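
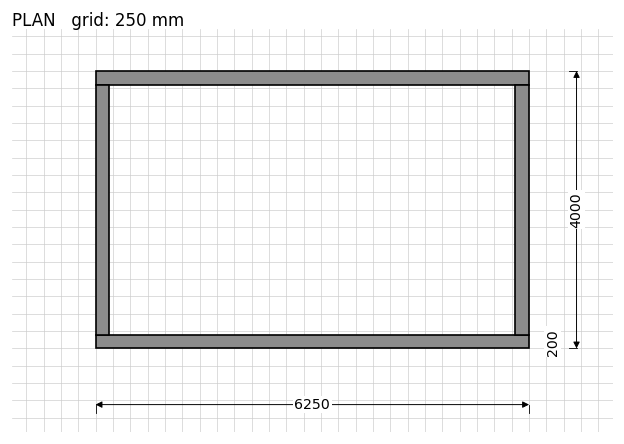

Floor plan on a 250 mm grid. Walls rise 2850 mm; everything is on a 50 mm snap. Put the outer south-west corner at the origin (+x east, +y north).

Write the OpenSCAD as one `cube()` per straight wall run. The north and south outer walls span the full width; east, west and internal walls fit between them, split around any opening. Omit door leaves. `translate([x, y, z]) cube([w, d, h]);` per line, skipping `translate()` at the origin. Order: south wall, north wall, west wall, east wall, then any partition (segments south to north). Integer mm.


cube([6250, 200, 2850]);
translate([0, 3800, 0]) cube([6250, 200, 2850]);
translate([0, 200, 0]) cube([200, 3600, 2850]);
translate([6050, 200, 0]) cube([200, 3600, 2850]);


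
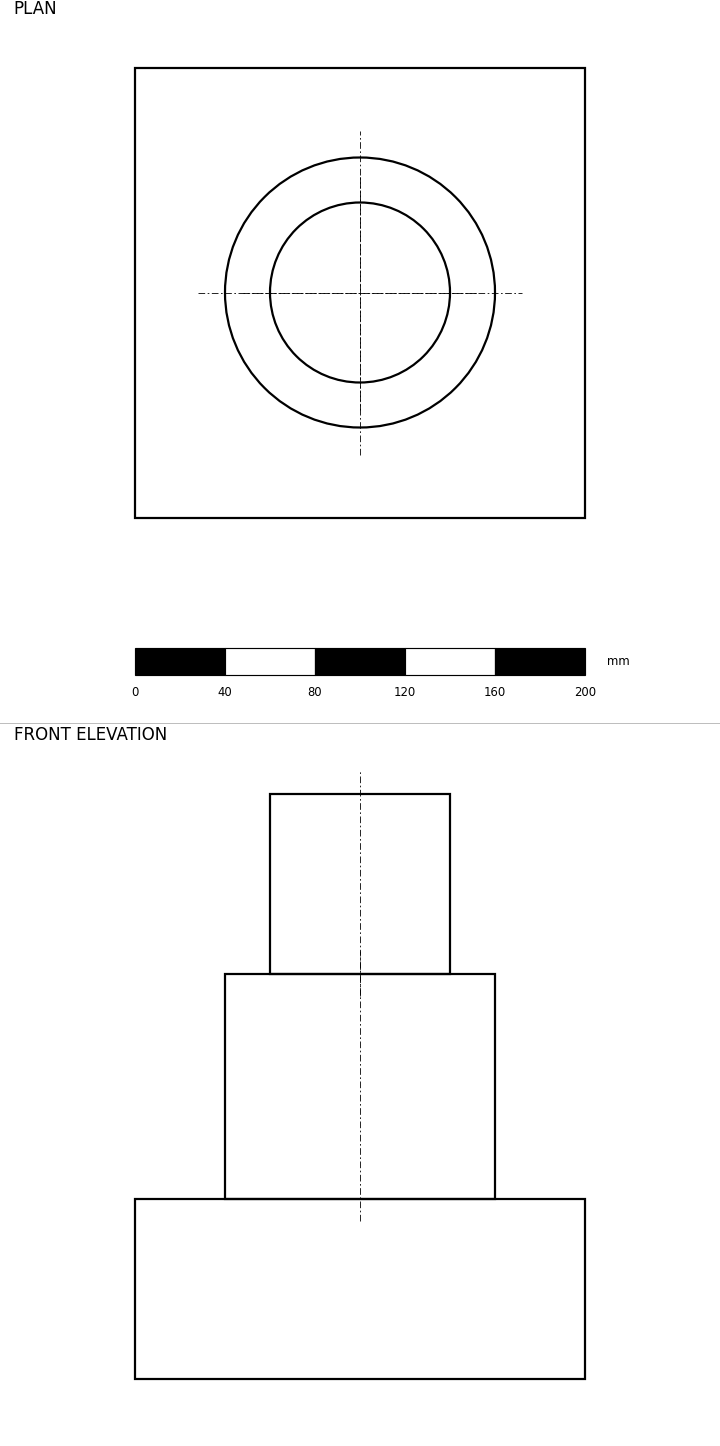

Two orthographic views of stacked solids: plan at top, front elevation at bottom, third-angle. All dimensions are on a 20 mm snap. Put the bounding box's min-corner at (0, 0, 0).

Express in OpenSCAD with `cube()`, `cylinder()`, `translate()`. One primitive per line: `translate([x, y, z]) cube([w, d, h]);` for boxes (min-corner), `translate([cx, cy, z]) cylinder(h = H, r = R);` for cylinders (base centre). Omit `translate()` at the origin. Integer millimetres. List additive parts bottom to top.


cube([200, 200, 80]);
translate([100, 100, 80]) cylinder(h = 100, r = 60);
translate([100, 100, 180]) cylinder(h = 80, r = 40);


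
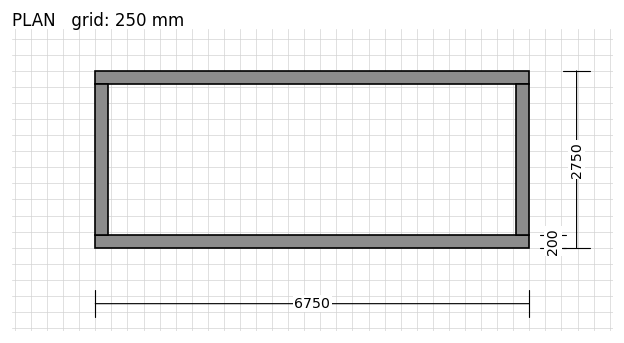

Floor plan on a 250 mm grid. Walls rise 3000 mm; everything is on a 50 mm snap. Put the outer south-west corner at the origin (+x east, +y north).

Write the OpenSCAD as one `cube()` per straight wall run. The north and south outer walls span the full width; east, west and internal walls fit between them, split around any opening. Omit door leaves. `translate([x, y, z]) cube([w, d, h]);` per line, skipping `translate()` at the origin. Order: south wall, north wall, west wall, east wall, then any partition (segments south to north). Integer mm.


cube([6750, 200, 3000]);
translate([0, 2550, 0]) cube([6750, 200, 3000]);
translate([0, 200, 0]) cube([200, 2350, 3000]);
translate([6550, 200, 0]) cube([200, 2350, 3000]);


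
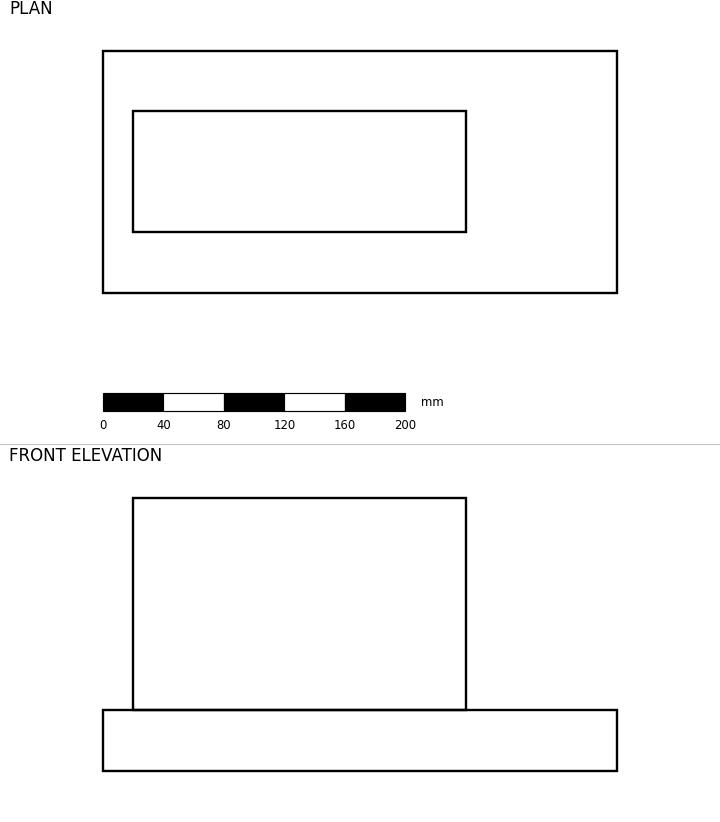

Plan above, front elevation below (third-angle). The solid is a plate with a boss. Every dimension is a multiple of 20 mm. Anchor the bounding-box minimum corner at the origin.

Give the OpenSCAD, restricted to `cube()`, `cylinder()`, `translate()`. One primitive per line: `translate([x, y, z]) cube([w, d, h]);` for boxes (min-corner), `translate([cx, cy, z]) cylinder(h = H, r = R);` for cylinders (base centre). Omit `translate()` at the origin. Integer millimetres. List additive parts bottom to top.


cube([340, 160, 40]);
translate([20, 40, 40]) cube([220, 80, 140]);


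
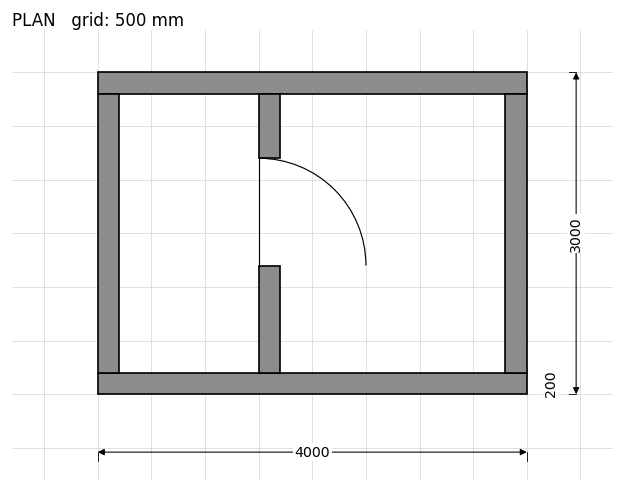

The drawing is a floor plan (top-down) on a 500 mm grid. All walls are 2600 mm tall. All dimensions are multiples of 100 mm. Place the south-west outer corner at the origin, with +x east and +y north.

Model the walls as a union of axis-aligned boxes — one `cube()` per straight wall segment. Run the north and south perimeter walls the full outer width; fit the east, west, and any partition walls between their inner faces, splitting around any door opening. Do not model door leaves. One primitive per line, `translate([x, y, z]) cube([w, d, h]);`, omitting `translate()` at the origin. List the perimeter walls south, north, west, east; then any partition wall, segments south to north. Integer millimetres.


cube([4000, 200, 2600]);
translate([0, 2800, 0]) cube([4000, 200, 2600]);
translate([0, 200, 0]) cube([200, 2600, 2600]);
translate([3800, 200, 0]) cube([200, 2600, 2600]);
translate([1500, 200, 0]) cube([200, 1000, 2600]);
translate([1500, 2200, 0]) cube([200, 600, 2600]);


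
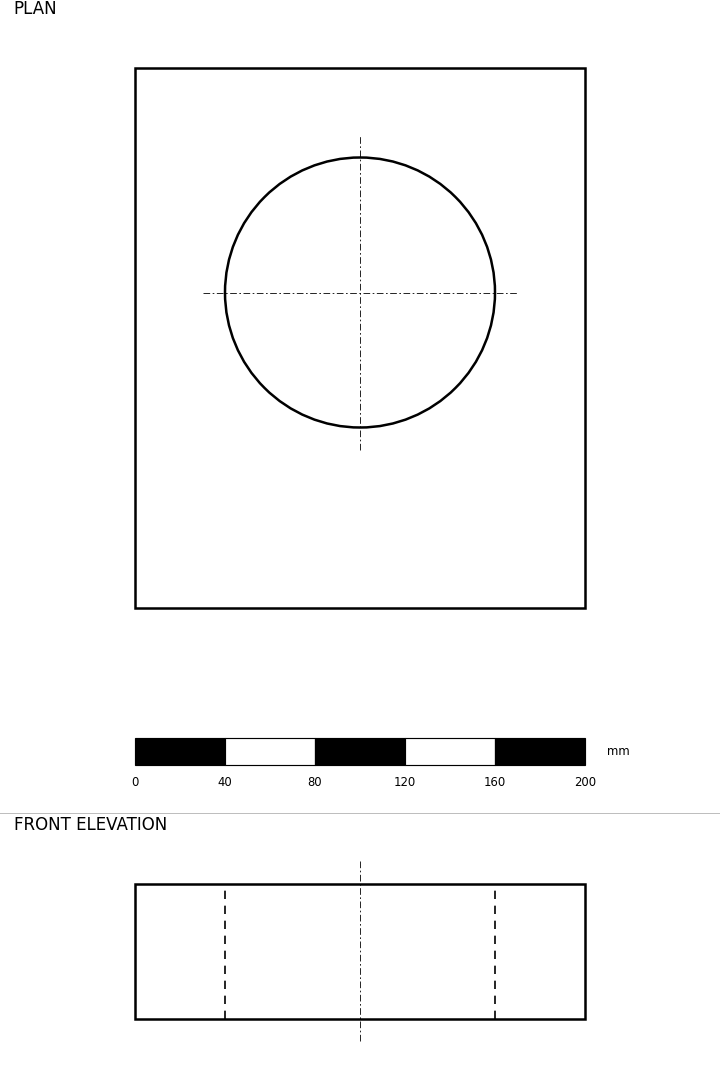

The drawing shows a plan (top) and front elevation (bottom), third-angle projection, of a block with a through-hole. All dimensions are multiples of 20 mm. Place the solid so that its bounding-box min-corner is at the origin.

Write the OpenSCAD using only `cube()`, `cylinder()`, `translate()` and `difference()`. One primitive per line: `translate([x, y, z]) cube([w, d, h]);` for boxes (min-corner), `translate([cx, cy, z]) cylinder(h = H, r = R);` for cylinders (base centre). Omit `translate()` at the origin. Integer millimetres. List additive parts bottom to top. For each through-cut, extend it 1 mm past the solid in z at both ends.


difference() {
  cube([200, 240, 60]);
  translate([100, 140, -1]) cylinder(h = 62, r = 60);
}


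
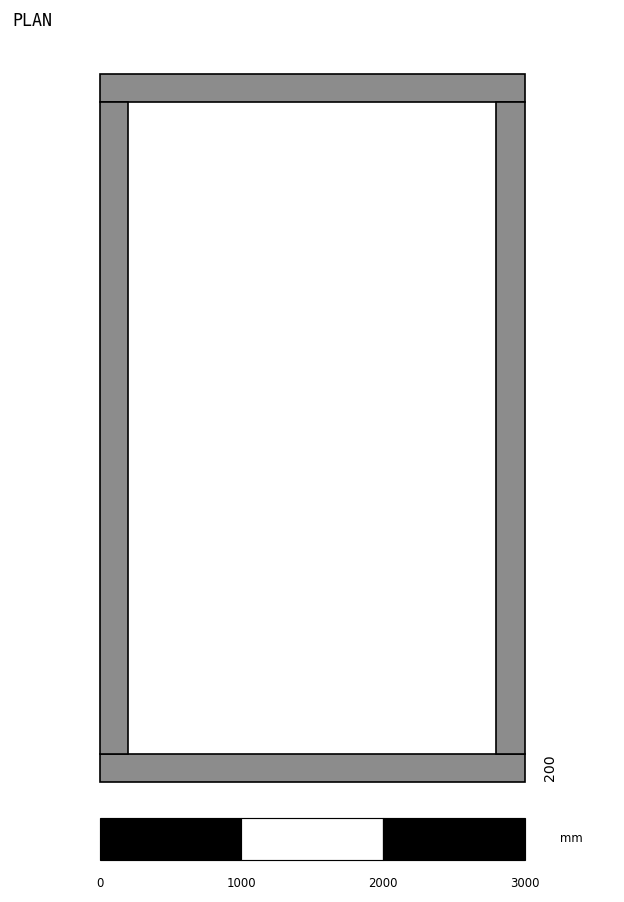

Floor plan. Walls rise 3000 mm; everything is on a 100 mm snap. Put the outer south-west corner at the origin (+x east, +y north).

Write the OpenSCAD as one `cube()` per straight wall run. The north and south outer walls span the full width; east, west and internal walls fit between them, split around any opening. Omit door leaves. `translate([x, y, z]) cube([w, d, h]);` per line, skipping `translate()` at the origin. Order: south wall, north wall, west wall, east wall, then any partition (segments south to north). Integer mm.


cube([3000, 200, 3000]);
translate([0, 4800, 0]) cube([3000, 200, 3000]);
translate([0, 200, 0]) cube([200, 4600, 3000]);
translate([2800, 200, 0]) cube([200, 4600, 3000]);


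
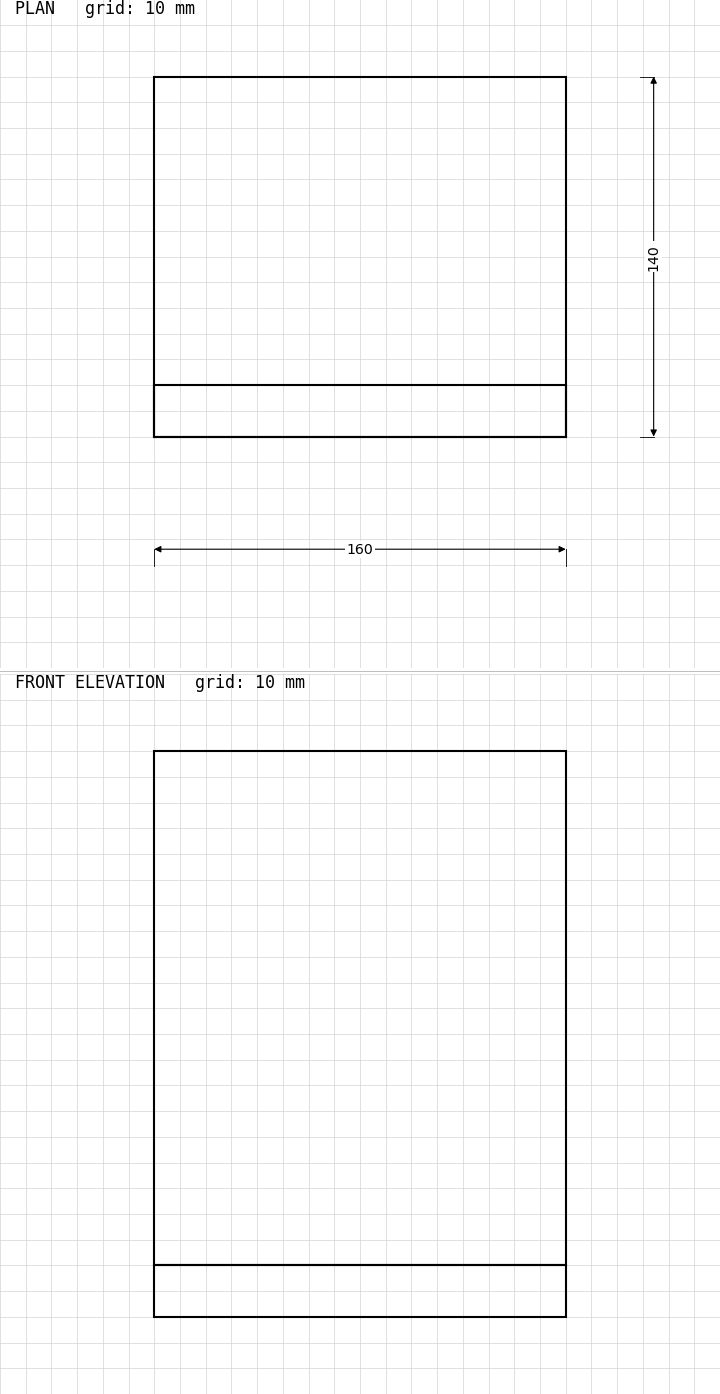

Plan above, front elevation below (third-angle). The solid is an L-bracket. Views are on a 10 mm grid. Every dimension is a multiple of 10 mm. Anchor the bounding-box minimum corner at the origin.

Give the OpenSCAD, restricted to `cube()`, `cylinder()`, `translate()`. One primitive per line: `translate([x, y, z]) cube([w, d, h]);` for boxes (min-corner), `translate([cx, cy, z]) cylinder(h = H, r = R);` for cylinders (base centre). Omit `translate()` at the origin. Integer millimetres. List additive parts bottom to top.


cube([160, 140, 20]);
translate([0, 0, 20]) cube([160, 20, 200]);


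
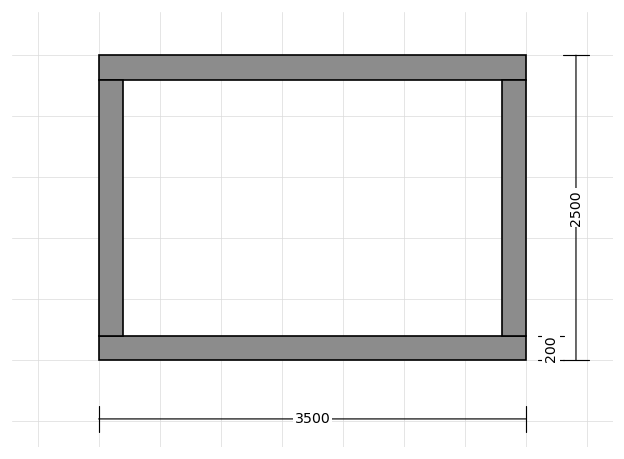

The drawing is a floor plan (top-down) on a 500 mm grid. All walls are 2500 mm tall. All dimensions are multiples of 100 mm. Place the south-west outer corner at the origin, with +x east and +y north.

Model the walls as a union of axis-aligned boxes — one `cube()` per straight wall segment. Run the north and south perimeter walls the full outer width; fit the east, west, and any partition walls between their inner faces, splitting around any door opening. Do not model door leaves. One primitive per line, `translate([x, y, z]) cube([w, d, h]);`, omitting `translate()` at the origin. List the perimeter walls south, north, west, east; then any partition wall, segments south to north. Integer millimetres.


cube([3500, 200, 2500]);
translate([0, 2300, 0]) cube([3500, 200, 2500]);
translate([0, 200, 0]) cube([200, 2100, 2500]);
translate([3300, 200, 0]) cube([200, 2100, 2500]);


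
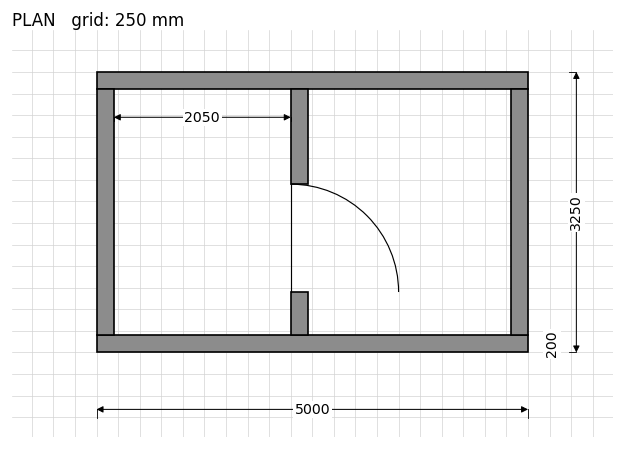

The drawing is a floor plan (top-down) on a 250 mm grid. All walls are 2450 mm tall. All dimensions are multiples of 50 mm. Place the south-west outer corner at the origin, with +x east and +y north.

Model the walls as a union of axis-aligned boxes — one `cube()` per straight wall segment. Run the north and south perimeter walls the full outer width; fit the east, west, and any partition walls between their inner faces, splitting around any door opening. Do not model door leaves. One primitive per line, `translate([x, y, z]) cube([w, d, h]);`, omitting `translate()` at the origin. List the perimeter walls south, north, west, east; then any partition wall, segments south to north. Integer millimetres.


cube([5000, 200, 2450]);
translate([0, 3050, 0]) cube([5000, 200, 2450]);
translate([0, 200, 0]) cube([200, 2850, 2450]);
translate([4800, 200, 0]) cube([200, 2850, 2450]);
translate([2250, 200, 0]) cube([200, 500, 2450]);
translate([2250, 1950, 0]) cube([200, 1100, 2450]);


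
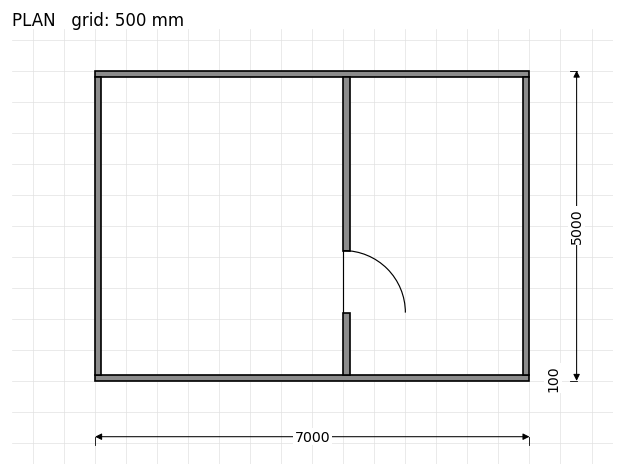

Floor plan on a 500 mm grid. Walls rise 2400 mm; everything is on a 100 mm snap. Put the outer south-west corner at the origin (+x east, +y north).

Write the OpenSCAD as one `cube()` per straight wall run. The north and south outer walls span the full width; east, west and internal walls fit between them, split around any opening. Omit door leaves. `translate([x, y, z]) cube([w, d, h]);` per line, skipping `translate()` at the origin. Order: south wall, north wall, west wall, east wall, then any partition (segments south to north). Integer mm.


cube([7000, 100, 2400]);
translate([0, 4900, 0]) cube([7000, 100, 2400]);
translate([0, 100, 0]) cube([100, 4800, 2400]);
translate([6900, 100, 0]) cube([100, 4800, 2400]);
translate([4000, 100, 0]) cube([100, 1000, 2400]);
translate([4000, 2100, 0]) cube([100, 2800, 2400]);


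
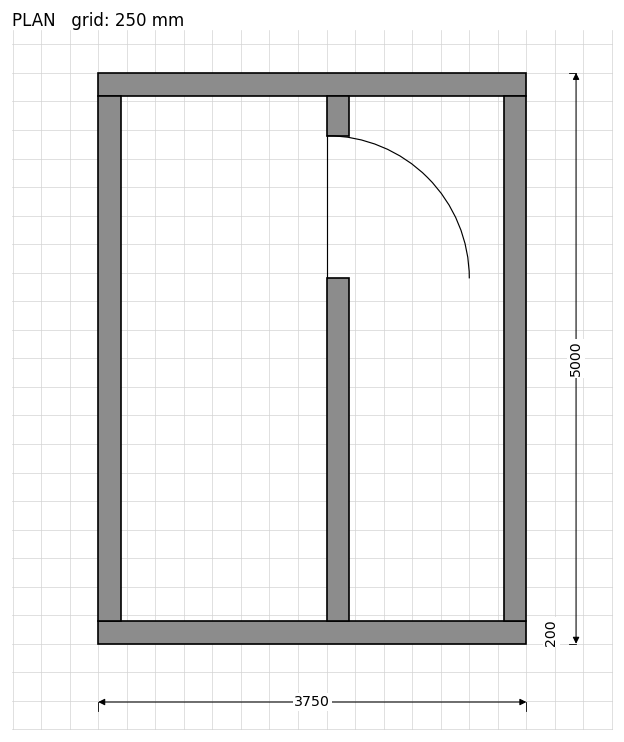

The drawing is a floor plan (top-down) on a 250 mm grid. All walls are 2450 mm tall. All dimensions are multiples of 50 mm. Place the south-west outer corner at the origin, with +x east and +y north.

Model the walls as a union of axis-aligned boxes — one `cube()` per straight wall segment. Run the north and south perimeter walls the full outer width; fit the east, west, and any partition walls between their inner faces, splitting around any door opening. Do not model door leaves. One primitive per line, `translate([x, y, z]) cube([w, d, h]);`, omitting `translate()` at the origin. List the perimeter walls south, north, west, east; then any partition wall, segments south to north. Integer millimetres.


cube([3750, 200, 2450]);
translate([0, 4800, 0]) cube([3750, 200, 2450]);
translate([0, 200, 0]) cube([200, 4600, 2450]);
translate([3550, 200, 0]) cube([200, 4600, 2450]);
translate([2000, 200, 0]) cube([200, 3000, 2450]);
translate([2000, 4450, 0]) cube([200, 350, 2450]);


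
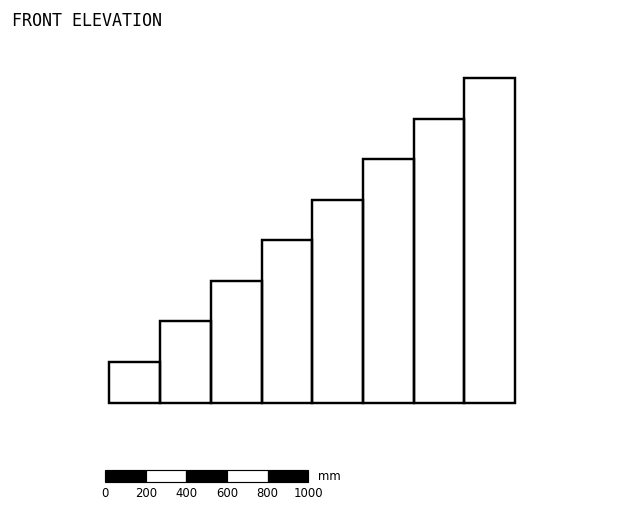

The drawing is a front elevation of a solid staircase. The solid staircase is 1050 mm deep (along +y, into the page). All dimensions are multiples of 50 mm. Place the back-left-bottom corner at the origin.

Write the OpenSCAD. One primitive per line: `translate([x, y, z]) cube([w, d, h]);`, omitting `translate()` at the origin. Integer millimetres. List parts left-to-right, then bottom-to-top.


cube([250, 1050, 200]);
translate([250, 0, 0]) cube([250, 1050, 400]);
translate([500, 0, 0]) cube([250, 1050, 600]);
translate([750, 0, 0]) cube([250, 1050, 800]);
translate([1000, 0, 0]) cube([250, 1050, 1000]);
translate([1250, 0, 0]) cube([250, 1050, 1200]);
translate([1500, 0, 0]) cube([250, 1050, 1400]);
translate([1750, 0, 0]) cube([250, 1050, 1600]);


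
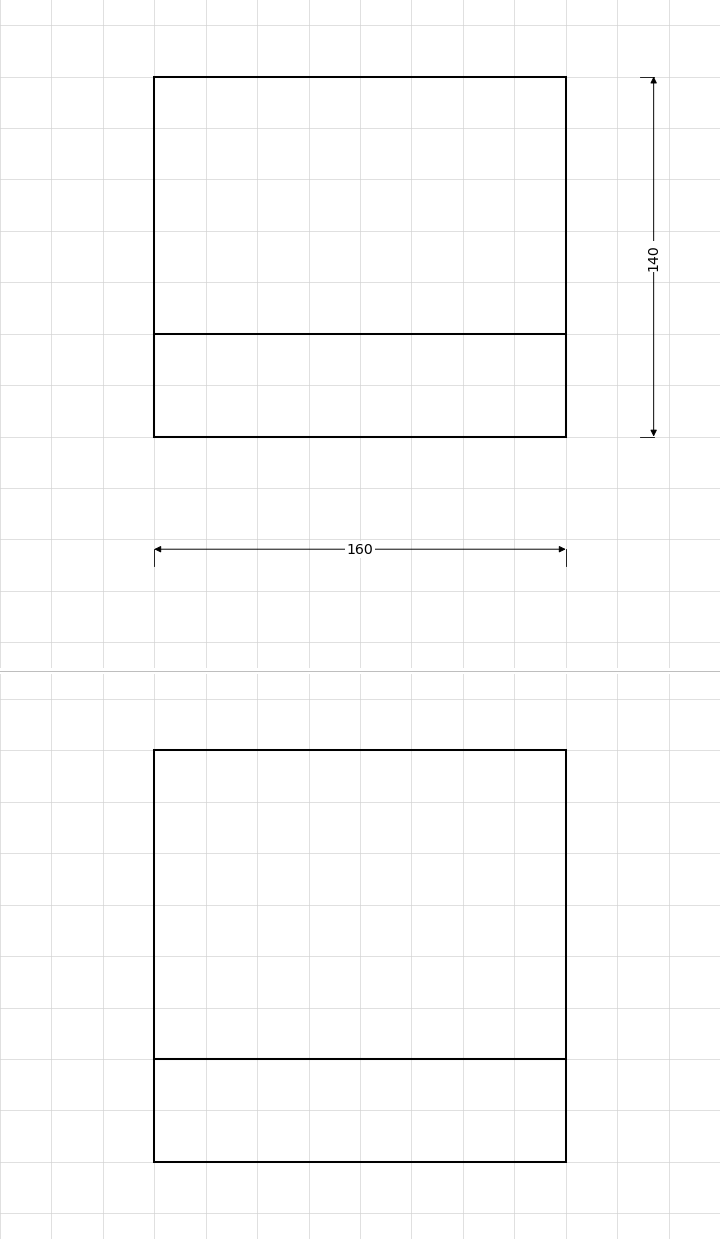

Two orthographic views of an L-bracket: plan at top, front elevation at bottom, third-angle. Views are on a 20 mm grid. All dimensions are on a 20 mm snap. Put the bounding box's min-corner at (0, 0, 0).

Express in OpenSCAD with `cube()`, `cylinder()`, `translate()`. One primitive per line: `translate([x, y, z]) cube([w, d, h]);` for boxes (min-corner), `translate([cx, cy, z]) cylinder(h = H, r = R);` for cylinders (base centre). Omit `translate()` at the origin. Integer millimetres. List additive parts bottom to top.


cube([160, 140, 40]);
translate([0, 0, 40]) cube([160, 40, 120]);


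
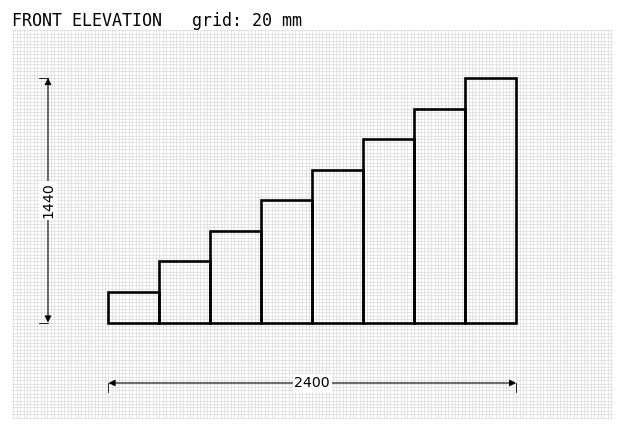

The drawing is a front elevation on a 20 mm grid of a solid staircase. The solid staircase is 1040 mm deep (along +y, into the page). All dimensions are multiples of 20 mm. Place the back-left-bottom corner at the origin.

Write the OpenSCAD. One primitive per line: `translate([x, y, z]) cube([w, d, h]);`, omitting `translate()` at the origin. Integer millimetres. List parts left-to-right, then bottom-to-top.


cube([300, 1040, 180]);
translate([300, 0, 0]) cube([300, 1040, 360]);
translate([600, 0, 0]) cube([300, 1040, 540]);
translate([900, 0, 0]) cube([300, 1040, 720]);
translate([1200, 0, 0]) cube([300, 1040, 900]);
translate([1500, 0, 0]) cube([300, 1040, 1080]);
translate([1800, 0, 0]) cube([300, 1040, 1260]);
translate([2100, 0, 0]) cube([300, 1040, 1440]);


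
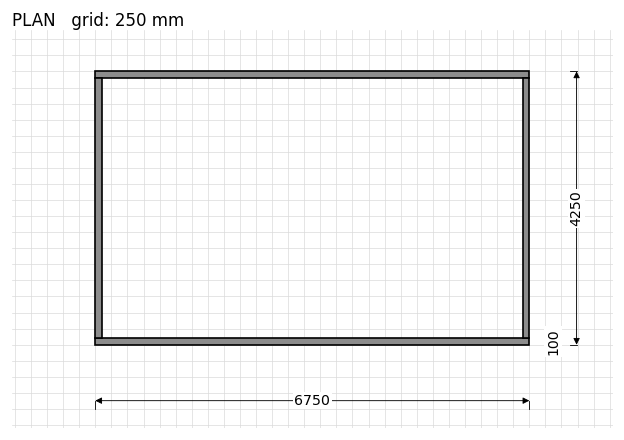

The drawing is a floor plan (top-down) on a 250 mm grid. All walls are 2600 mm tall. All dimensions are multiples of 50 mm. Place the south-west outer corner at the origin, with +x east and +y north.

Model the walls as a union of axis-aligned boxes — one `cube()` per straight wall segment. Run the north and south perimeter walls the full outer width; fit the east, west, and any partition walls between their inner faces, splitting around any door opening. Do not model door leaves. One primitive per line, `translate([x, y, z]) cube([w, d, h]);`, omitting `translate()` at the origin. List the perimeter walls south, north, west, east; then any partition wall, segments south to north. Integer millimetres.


cube([6750, 100, 2600]);
translate([0, 4150, 0]) cube([6750, 100, 2600]);
translate([0, 100, 0]) cube([100, 4050, 2600]);
translate([6650, 100, 0]) cube([100, 4050, 2600]);


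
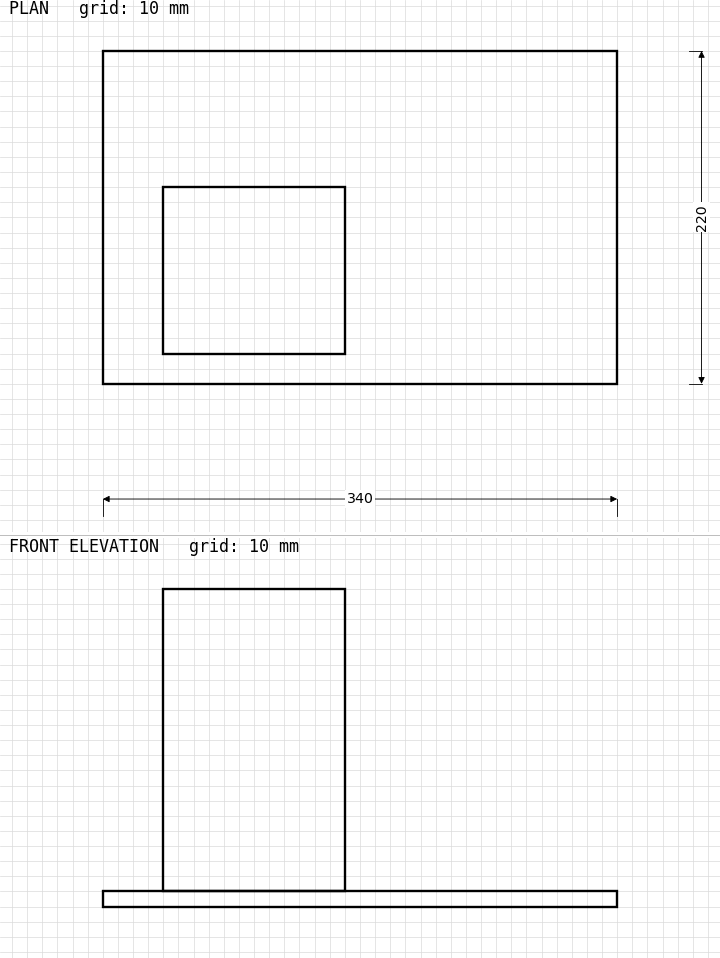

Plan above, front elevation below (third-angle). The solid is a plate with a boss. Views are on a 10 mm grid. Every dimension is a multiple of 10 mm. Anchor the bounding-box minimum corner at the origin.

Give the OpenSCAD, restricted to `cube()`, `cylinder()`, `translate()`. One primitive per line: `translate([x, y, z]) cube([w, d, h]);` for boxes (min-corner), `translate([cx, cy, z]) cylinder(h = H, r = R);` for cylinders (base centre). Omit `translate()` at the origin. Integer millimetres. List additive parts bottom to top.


cube([340, 220, 10]);
translate([40, 20, 10]) cube([120, 110, 200]);


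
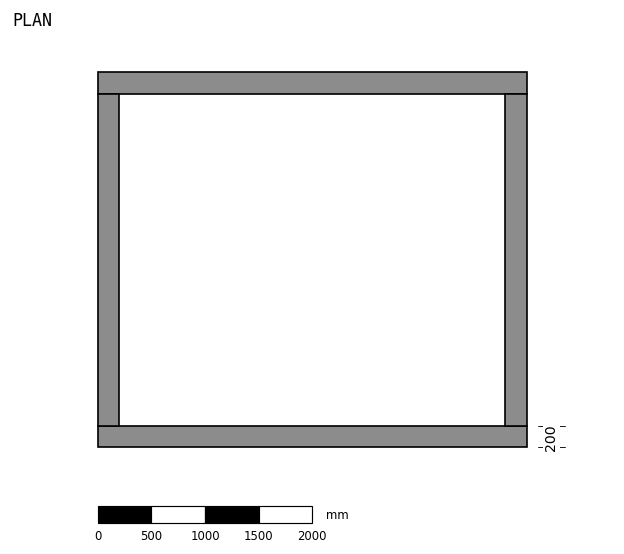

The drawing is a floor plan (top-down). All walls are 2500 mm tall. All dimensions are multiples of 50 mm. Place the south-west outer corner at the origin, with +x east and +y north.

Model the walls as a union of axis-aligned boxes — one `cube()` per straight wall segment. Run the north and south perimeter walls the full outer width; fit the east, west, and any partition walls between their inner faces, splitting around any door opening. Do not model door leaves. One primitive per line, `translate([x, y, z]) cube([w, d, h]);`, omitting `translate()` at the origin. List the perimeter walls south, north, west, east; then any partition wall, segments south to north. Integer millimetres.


cube([4000, 200, 2500]);
translate([0, 3300, 0]) cube([4000, 200, 2500]);
translate([0, 200, 0]) cube([200, 3100, 2500]);
translate([3800, 200, 0]) cube([200, 3100, 2500]);


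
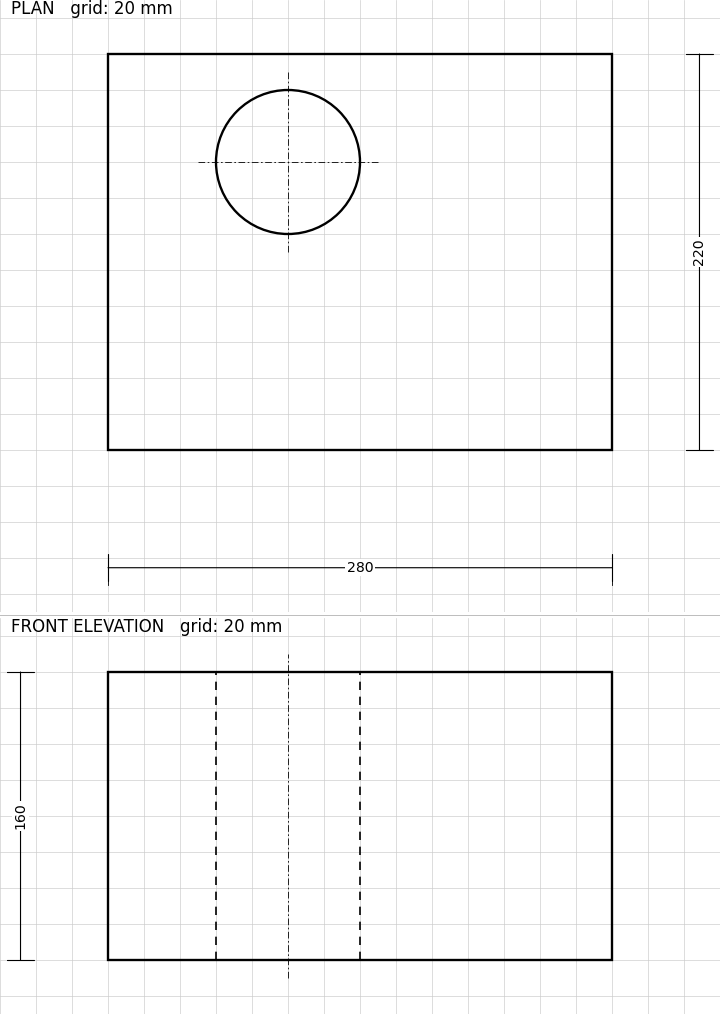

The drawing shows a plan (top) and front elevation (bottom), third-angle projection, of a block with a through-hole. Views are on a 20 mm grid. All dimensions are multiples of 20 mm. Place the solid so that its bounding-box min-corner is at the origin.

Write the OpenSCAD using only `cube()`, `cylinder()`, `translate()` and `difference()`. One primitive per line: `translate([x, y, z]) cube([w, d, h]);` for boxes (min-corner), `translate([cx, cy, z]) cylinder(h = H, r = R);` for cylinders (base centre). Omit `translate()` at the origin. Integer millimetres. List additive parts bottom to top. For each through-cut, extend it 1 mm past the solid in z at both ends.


difference() {
  cube([280, 220, 160]);
  translate([100, 160, -1]) cylinder(h = 162, r = 40);
}


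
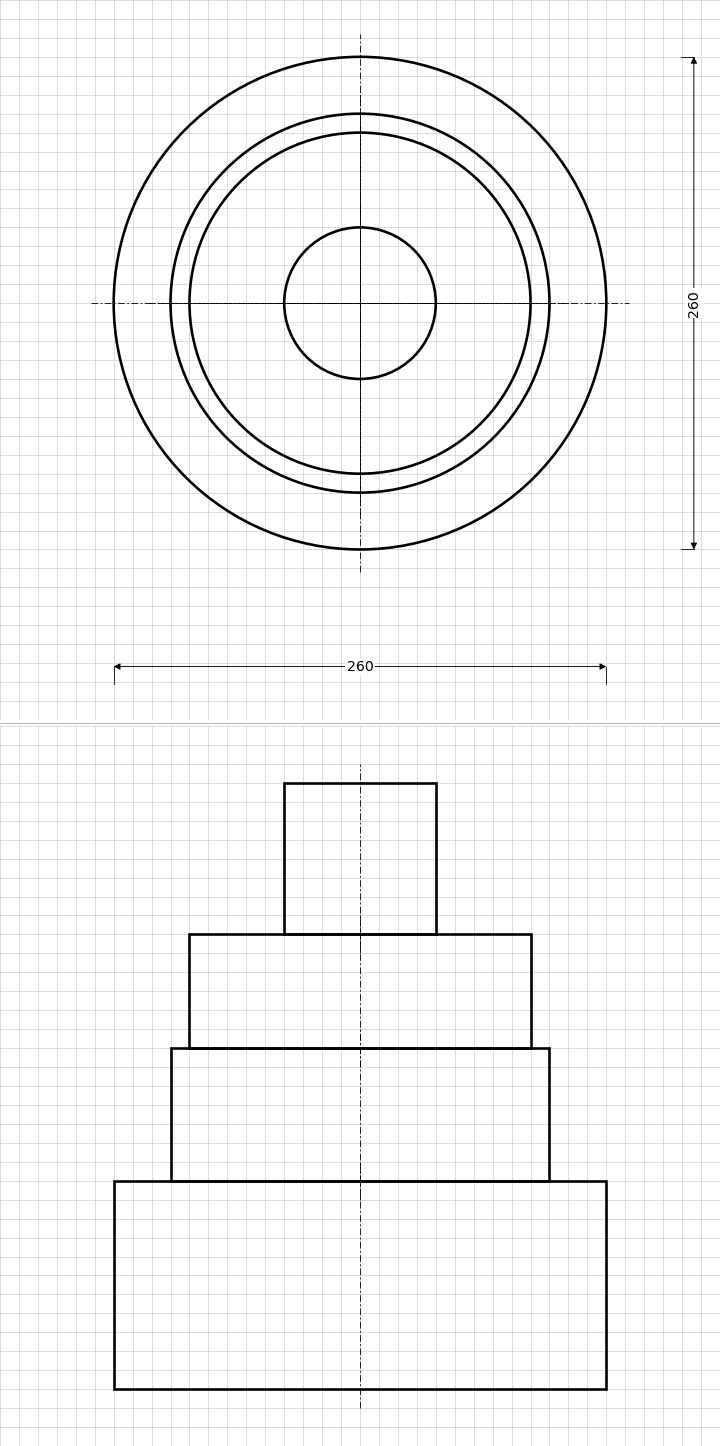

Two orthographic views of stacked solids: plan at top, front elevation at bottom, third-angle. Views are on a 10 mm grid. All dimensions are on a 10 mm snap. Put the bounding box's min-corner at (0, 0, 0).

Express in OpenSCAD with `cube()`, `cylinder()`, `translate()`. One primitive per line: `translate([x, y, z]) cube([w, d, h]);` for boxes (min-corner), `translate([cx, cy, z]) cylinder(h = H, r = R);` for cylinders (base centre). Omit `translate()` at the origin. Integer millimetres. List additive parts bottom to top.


translate([130, 130, 0]) cylinder(h = 110, r = 130);
translate([130, 130, 110]) cylinder(h = 70, r = 100);
translate([130, 130, 180]) cylinder(h = 60, r = 90);
translate([130, 130, 240]) cylinder(h = 80, r = 40);


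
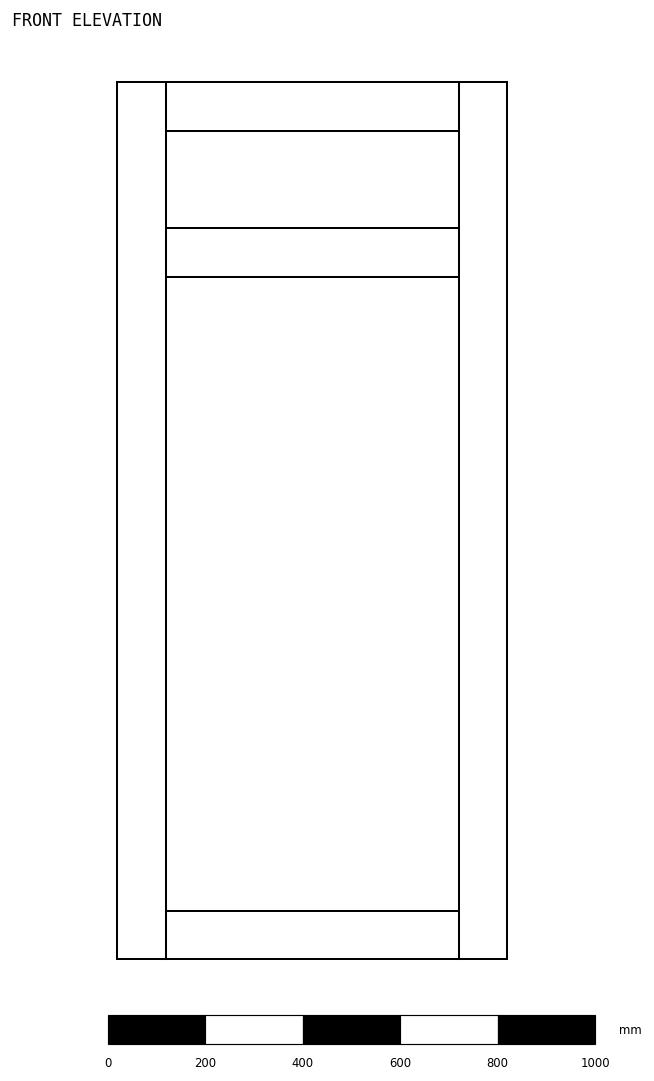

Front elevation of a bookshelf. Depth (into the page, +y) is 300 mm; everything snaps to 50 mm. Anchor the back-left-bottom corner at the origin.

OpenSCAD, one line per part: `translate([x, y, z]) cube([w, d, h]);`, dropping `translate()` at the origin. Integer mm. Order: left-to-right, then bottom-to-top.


cube([100, 300, 1800]);
translate([100, 0, 0]) cube([600, 300, 100]);
translate([100, 0, 1400]) cube([600, 300, 100]);
translate([100, 0, 1700]) cube([600, 300, 100]);
translate([700, 0, 0]) cube([100, 300, 1800]);


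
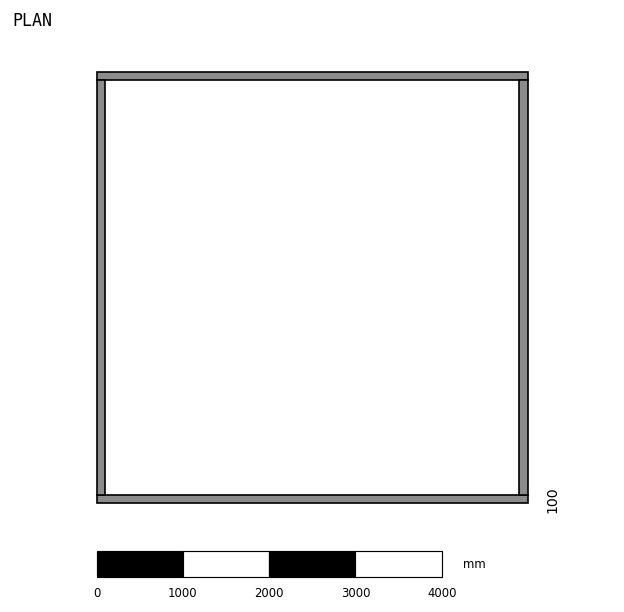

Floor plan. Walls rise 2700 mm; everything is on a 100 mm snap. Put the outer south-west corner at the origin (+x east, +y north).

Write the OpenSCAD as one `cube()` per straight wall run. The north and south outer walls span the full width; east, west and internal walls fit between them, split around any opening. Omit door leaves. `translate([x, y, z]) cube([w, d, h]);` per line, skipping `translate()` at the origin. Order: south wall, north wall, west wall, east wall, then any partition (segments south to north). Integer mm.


cube([5000, 100, 2700]);
translate([0, 4900, 0]) cube([5000, 100, 2700]);
translate([0, 100, 0]) cube([100, 4800, 2700]);
translate([4900, 100, 0]) cube([100, 4800, 2700]);


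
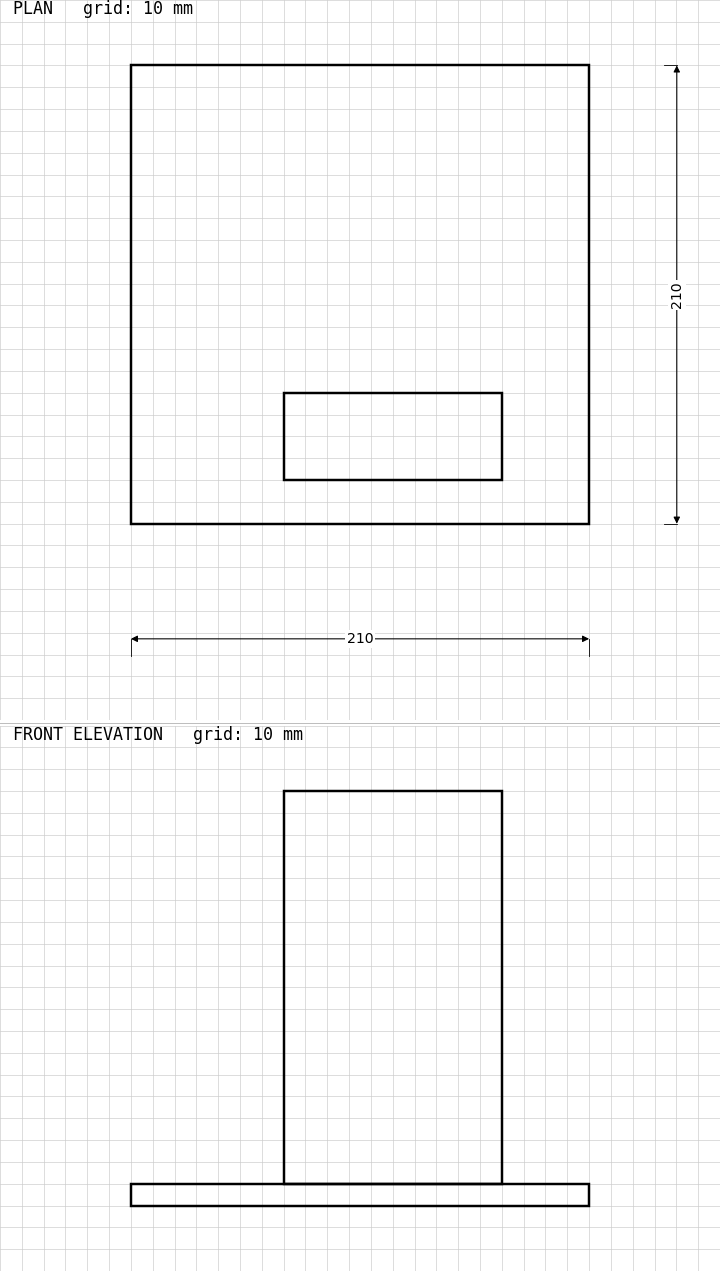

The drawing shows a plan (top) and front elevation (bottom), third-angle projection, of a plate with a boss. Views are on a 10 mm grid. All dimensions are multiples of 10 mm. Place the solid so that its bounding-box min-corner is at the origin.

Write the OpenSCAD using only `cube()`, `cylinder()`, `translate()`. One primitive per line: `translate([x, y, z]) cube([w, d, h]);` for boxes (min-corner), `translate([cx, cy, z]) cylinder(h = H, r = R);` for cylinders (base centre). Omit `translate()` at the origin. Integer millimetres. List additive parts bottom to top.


cube([210, 210, 10]);
translate([70, 20, 10]) cube([100, 40, 180]);


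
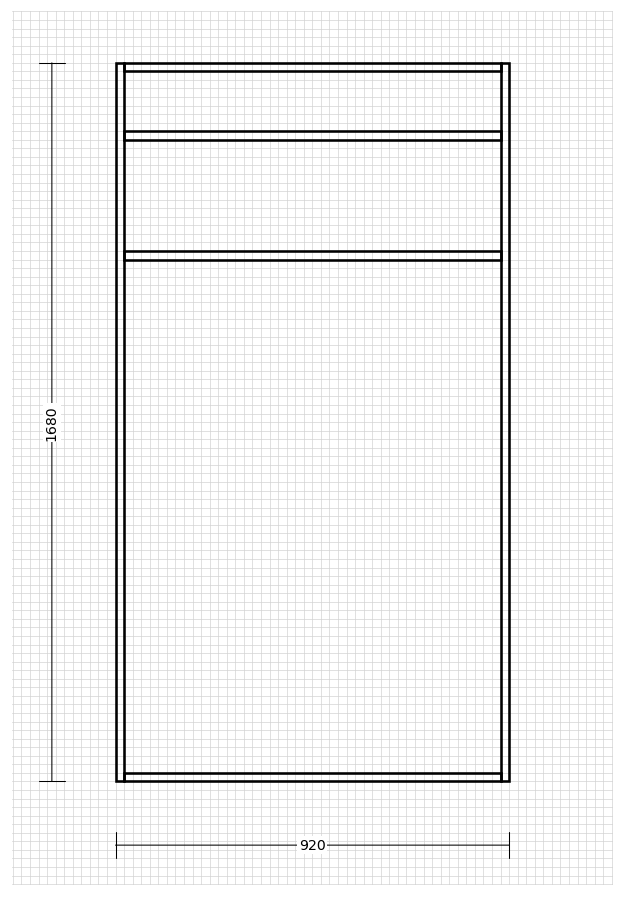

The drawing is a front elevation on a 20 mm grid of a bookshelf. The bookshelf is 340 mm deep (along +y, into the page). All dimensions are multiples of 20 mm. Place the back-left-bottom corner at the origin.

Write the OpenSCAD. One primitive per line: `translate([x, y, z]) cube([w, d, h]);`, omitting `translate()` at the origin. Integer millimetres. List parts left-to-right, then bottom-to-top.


cube([20, 340, 1680]);
translate([20, 0, 0]) cube([880, 340, 20]);
translate([20, 0, 1220]) cube([880, 340, 20]);
translate([20, 0, 1500]) cube([880, 340, 20]);
translate([20, 0, 1660]) cube([880, 340, 20]);
translate([900, 0, 0]) cube([20, 340, 1680]);


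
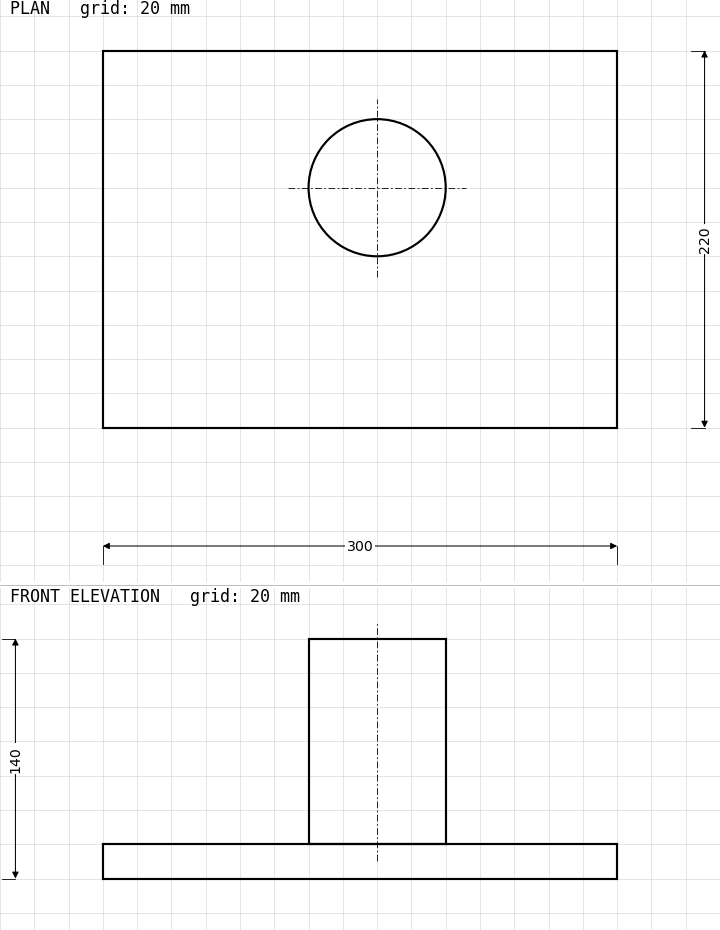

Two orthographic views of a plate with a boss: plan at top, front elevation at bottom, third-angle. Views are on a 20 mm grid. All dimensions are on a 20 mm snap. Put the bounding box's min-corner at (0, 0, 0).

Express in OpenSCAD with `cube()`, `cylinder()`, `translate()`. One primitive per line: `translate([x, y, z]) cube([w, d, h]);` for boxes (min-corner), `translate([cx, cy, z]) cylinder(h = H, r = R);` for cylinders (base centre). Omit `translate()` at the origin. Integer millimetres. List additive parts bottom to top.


cube([300, 220, 20]);
translate([160, 140, 20]) cylinder(h = 120, r = 40);


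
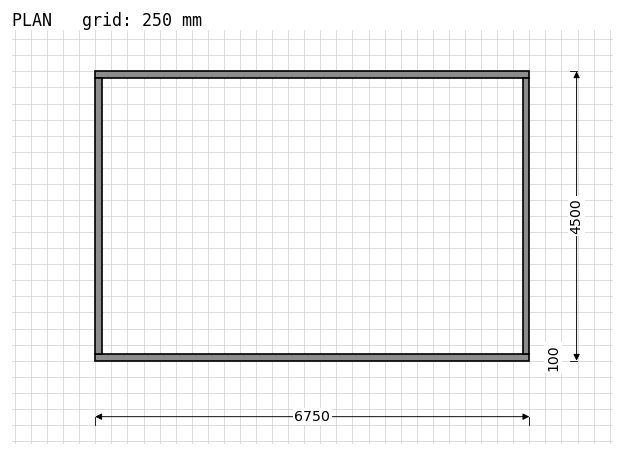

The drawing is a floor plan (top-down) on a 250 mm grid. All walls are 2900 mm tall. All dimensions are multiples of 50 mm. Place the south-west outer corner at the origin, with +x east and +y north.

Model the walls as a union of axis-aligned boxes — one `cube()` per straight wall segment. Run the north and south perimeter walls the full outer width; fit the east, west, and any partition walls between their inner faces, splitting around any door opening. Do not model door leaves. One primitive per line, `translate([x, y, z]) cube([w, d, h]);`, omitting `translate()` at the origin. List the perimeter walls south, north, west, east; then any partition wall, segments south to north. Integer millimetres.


cube([6750, 100, 2900]);
translate([0, 4400, 0]) cube([6750, 100, 2900]);
translate([0, 100, 0]) cube([100, 4300, 2900]);
translate([6650, 100, 0]) cube([100, 4300, 2900]);


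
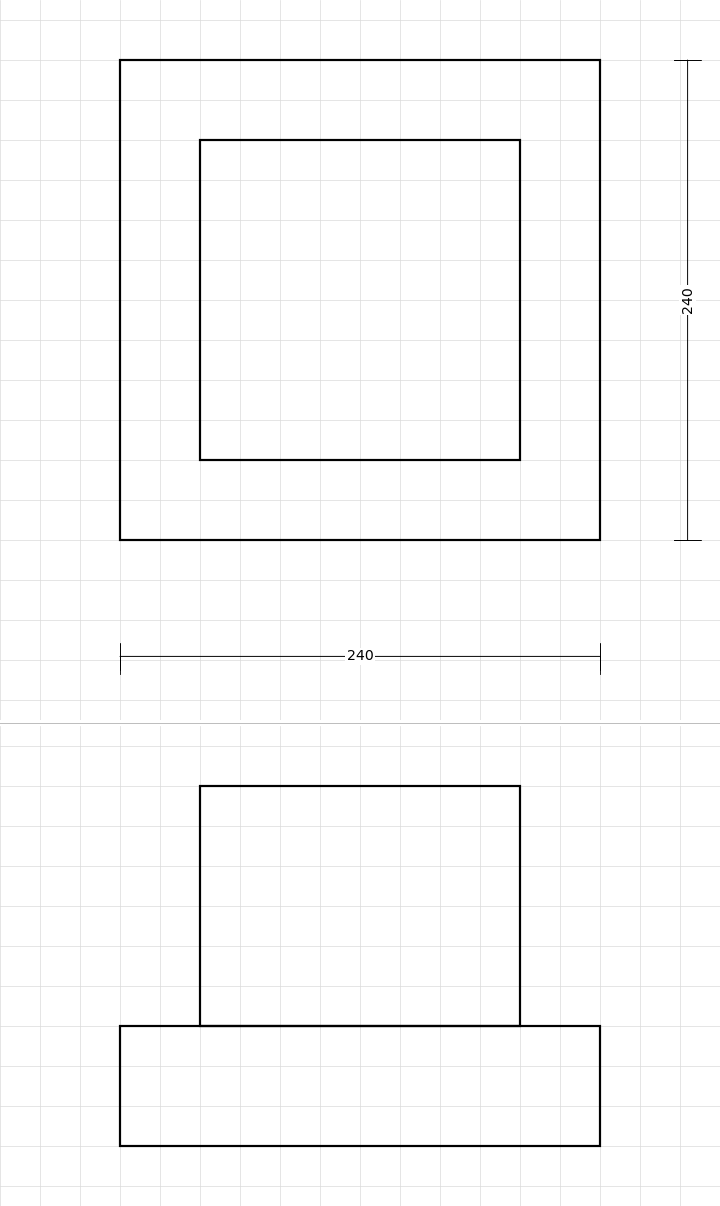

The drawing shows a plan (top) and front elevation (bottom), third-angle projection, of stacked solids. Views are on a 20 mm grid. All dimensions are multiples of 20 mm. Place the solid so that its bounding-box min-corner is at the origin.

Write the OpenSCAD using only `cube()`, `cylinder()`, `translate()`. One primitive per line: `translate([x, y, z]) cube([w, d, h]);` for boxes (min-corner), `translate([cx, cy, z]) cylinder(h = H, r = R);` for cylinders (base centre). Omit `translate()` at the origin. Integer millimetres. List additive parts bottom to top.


cube([240, 240, 60]);
translate([40, 40, 60]) cube([160, 160, 120]);


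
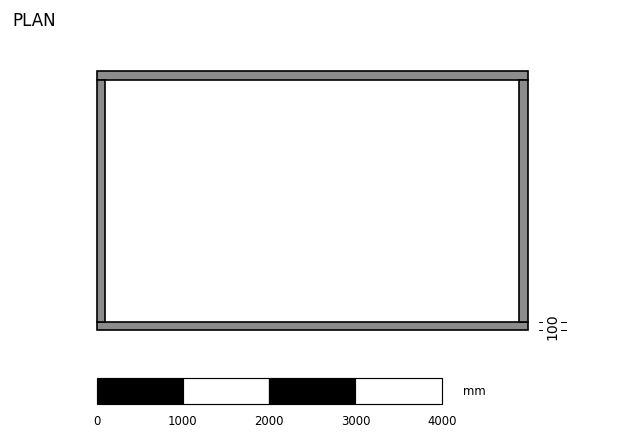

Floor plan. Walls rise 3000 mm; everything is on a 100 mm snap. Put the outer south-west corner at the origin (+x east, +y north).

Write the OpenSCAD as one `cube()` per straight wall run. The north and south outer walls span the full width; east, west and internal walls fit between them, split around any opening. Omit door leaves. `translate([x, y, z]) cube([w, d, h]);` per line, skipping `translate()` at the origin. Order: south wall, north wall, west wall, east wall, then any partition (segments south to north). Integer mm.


cube([5000, 100, 3000]);
translate([0, 2900, 0]) cube([5000, 100, 3000]);
translate([0, 100, 0]) cube([100, 2800, 3000]);
translate([4900, 100, 0]) cube([100, 2800, 3000]);


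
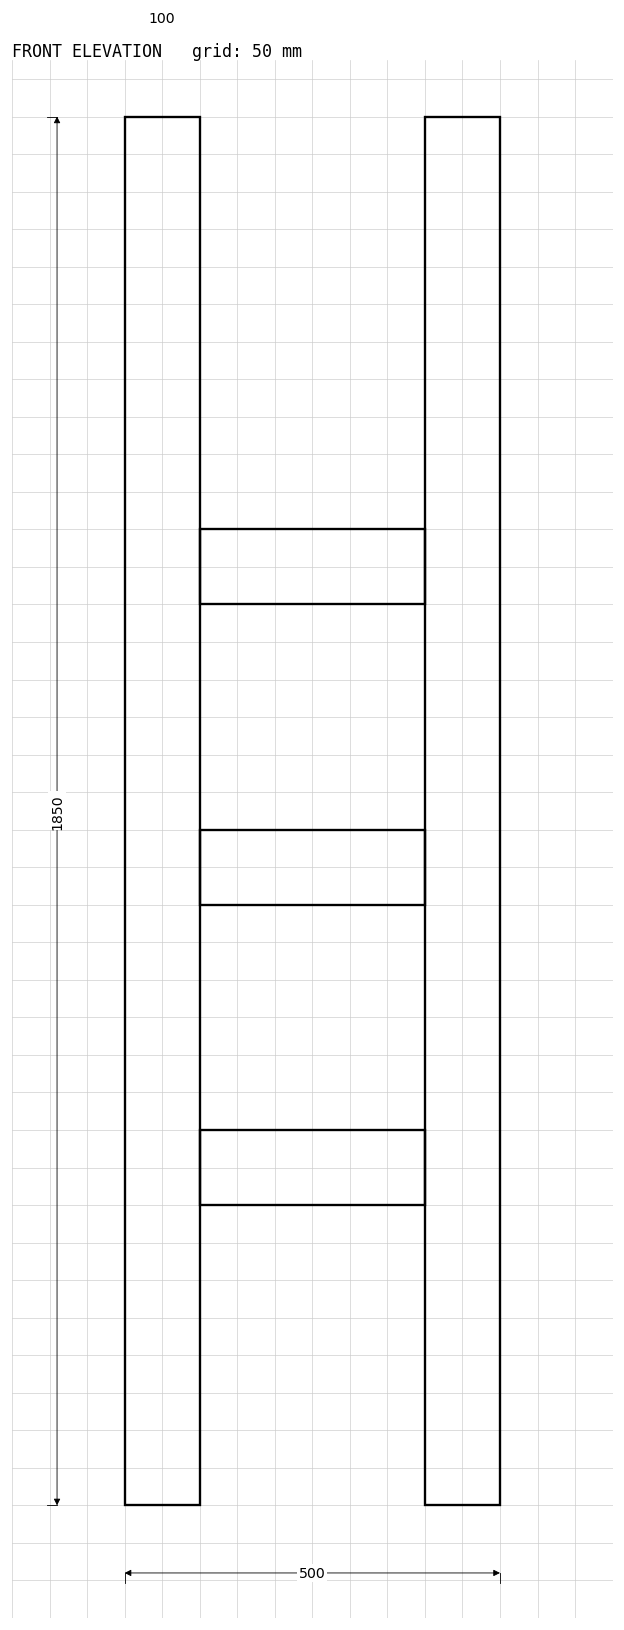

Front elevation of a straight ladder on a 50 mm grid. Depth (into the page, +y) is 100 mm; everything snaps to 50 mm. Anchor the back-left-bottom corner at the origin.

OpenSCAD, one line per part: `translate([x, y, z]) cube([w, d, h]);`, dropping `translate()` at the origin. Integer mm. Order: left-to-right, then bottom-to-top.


cube([100, 100, 1850]);
translate([100, 0, 400]) cube([300, 100, 100]);
translate([100, 0, 800]) cube([300, 100, 100]);
translate([100, 0, 1200]) cube([300, 100, 100]);
translate([400, 0, 0]) cube([100, 100, 1850]);


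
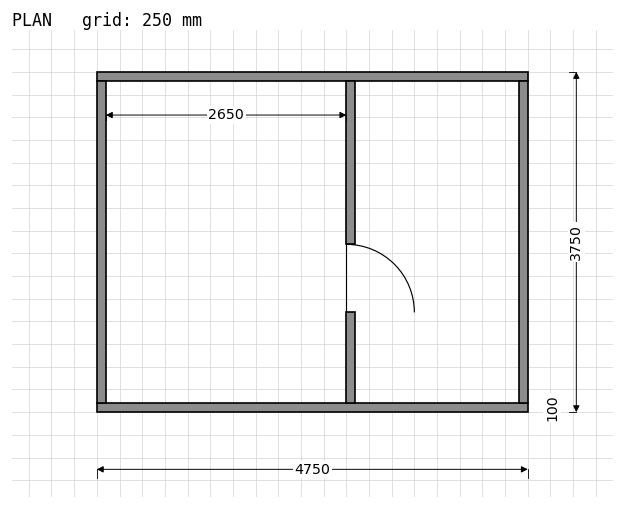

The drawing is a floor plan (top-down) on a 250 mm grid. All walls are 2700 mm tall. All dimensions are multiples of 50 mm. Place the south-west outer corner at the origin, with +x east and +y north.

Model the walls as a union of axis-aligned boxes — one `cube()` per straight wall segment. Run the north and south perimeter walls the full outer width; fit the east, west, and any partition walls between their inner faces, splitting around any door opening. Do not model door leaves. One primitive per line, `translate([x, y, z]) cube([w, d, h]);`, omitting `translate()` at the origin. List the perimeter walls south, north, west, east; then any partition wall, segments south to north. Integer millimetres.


cube([4750, 100, 2700]);
translate([0, 3650, 0]) cube([4750, 100, 2700]);
translate([0, 100, 0]) cube([100, 3550, 2700]);
translate([4650, 100, 0]) cube([100, 3550, 2700]);
translate([2750, 100, 0]) cube([100, 1000, 2700]);
translate([2750, 1850, 0]) cube([100, 1800, 2700]);


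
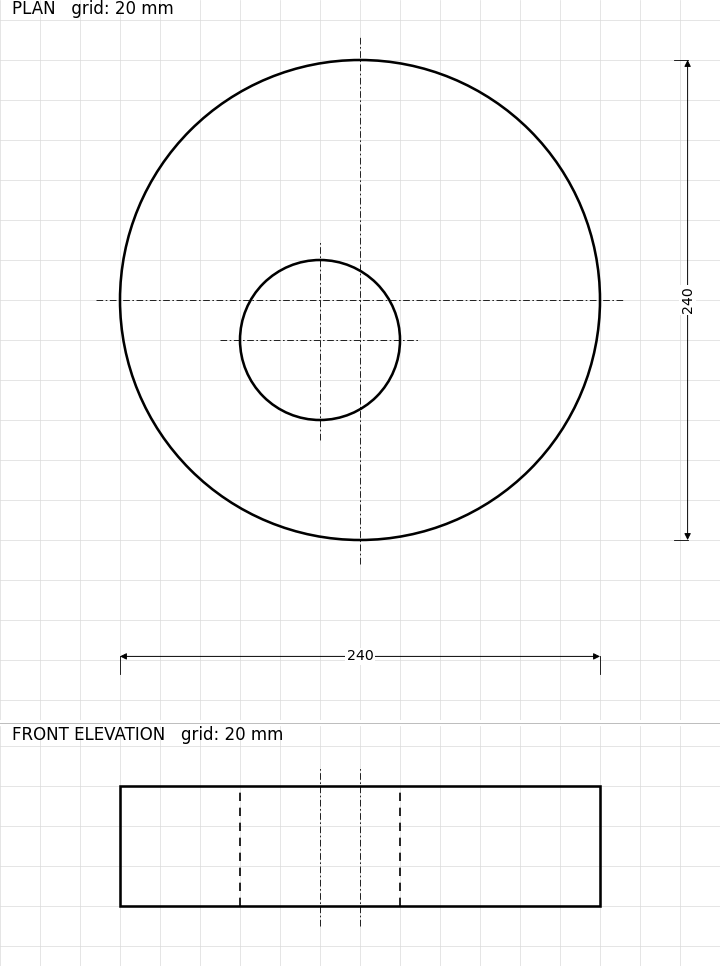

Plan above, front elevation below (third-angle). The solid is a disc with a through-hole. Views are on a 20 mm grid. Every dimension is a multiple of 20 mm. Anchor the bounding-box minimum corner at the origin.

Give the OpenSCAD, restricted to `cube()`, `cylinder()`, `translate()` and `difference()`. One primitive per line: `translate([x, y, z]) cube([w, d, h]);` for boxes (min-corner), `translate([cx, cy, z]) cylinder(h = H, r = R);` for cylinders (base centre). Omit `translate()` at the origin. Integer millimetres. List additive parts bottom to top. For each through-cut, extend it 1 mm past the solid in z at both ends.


difference() {
  translate([120, 120, 0]) cylinder(h = 60, r = 120);
  translate([100, 100, -1]) cylinder(h = 62, r = 40);
}


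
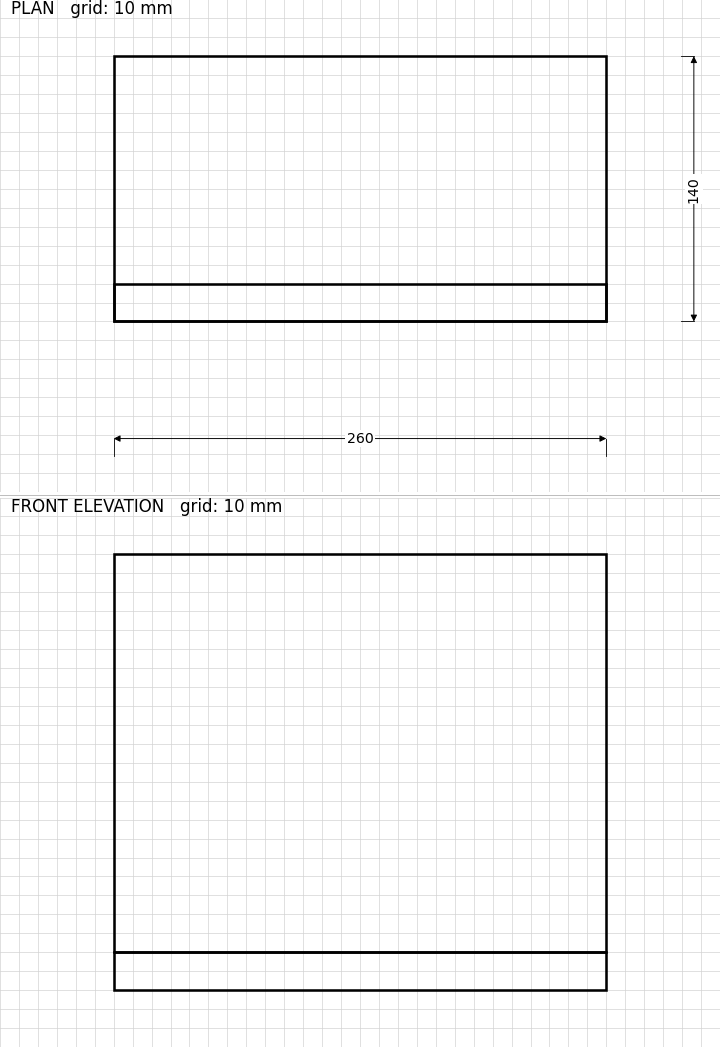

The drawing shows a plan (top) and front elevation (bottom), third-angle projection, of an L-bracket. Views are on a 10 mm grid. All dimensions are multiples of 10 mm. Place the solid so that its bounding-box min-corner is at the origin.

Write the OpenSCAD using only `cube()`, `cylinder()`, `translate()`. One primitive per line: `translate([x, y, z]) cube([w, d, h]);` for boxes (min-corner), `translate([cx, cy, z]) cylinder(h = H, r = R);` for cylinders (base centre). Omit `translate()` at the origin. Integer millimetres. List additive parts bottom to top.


cube([260, 140, 20]);
translate([0, 0, 20]) cube([260, 20, 210]);


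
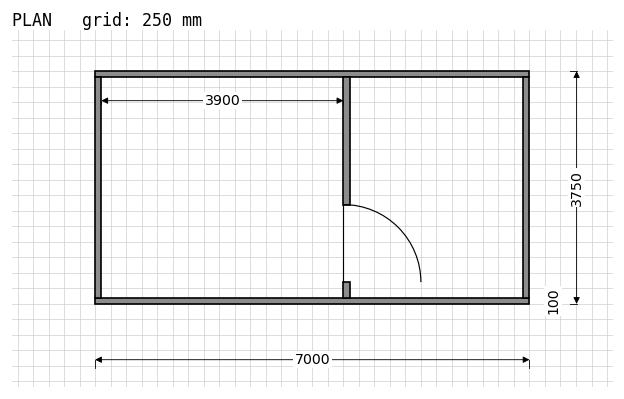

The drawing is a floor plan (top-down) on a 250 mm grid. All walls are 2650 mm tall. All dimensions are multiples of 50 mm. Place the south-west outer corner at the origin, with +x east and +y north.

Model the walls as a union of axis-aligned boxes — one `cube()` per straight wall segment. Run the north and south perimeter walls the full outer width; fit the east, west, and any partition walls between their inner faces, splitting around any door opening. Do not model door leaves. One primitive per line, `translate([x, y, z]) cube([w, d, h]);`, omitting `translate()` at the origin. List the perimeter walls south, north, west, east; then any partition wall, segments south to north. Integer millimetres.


cube([7000, 100, 2650]);
translate([0, 3650, 0]) cube([7000, 100, 2650]);
translate([0, 100, 0]) cube([100, 3550, 2650]);
translate([6900, 100, 0]) cube([100, 3550, 2650]);
translate([4000, 100, 0]) cube([100, 250, 2650]);
translate([4000, 1600, 0]) cube([100, 2050, 2650]);


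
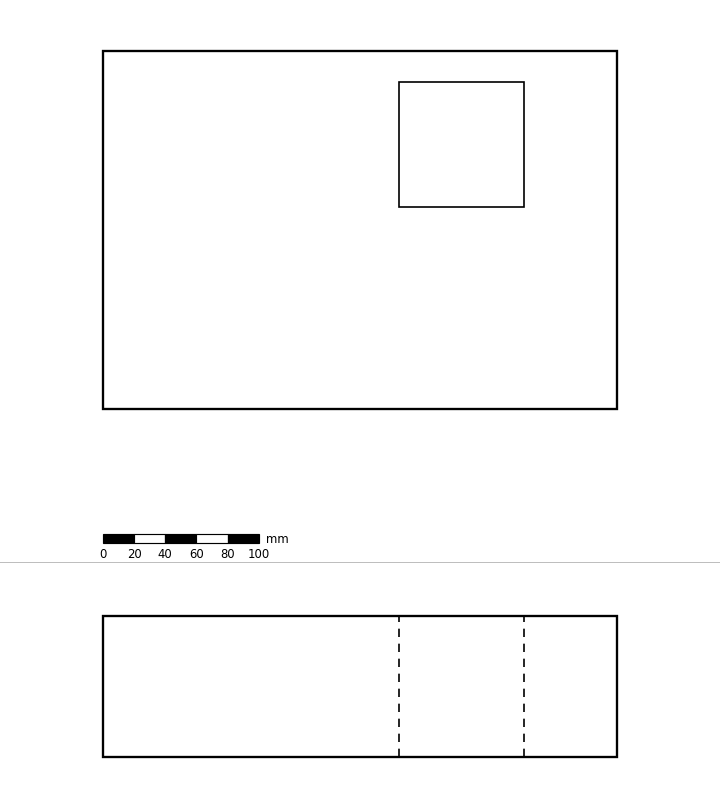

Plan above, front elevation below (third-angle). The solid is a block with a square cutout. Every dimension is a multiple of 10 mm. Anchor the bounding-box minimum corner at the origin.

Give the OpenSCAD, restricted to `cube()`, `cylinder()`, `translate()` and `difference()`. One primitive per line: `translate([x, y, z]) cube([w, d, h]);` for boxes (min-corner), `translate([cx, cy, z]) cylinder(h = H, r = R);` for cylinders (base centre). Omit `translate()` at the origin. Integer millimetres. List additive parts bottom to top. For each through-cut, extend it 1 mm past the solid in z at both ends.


difference() {
  cube([330, 230, 90]);
  translate([190, 130, -1]) cube([80, 80, 92]);
}


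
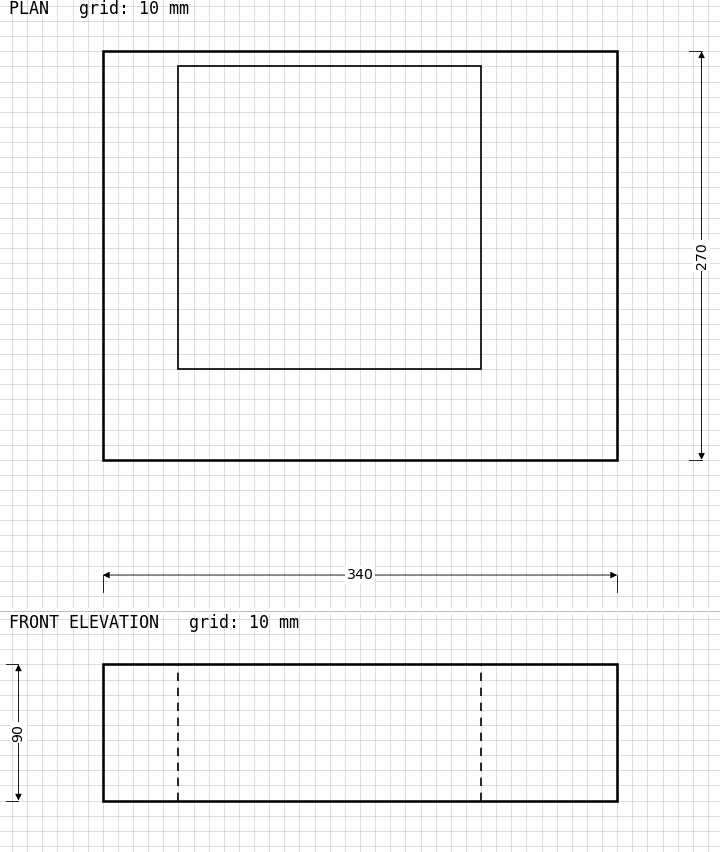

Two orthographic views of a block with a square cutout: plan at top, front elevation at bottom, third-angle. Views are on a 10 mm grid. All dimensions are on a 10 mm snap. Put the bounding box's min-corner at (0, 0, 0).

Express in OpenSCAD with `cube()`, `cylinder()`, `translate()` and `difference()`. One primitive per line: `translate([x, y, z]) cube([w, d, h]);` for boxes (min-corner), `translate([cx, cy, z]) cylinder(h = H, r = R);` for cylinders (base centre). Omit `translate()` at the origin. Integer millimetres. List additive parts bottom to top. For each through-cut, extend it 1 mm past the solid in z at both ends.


difference() {
  cube([340, 270, 90]);
  translate([50, 60, -1]) cube([200, 200, 92]);
}


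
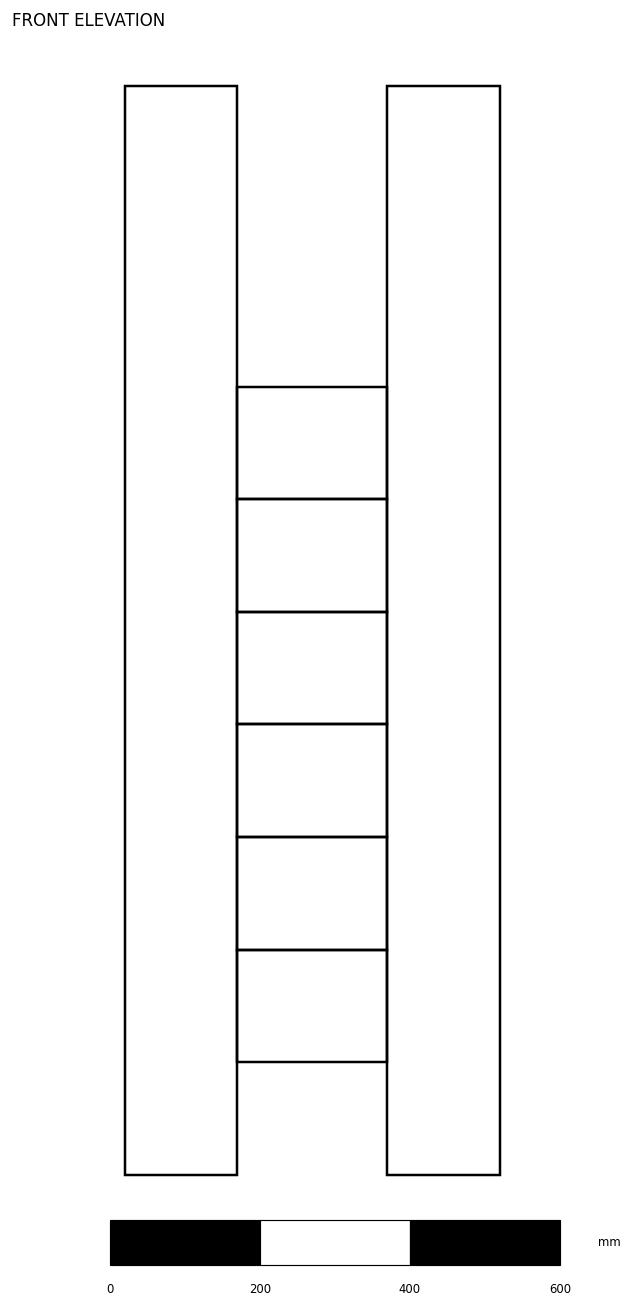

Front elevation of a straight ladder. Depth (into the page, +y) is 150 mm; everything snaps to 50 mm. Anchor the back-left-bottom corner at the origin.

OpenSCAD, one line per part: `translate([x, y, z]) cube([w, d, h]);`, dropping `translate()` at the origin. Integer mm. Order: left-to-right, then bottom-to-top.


cube([150, 150, 1450]);
translate([150, 0, 150]) cube([200, 150, 150]);
translate([150, 0, 300]) cube([200, 150, 150]);
translate([150, 0, 450]) cube([200, 150, 150]);
translate([150, 0, 600]) cube([200, 150, 150]);
translate([150, 0, 750]) cube([200, 150, 150]);
translate([150, 0, 900]) cube([200, 150, 150]);
translate([350, 0, 0]) cube([150, 150, 1450]);


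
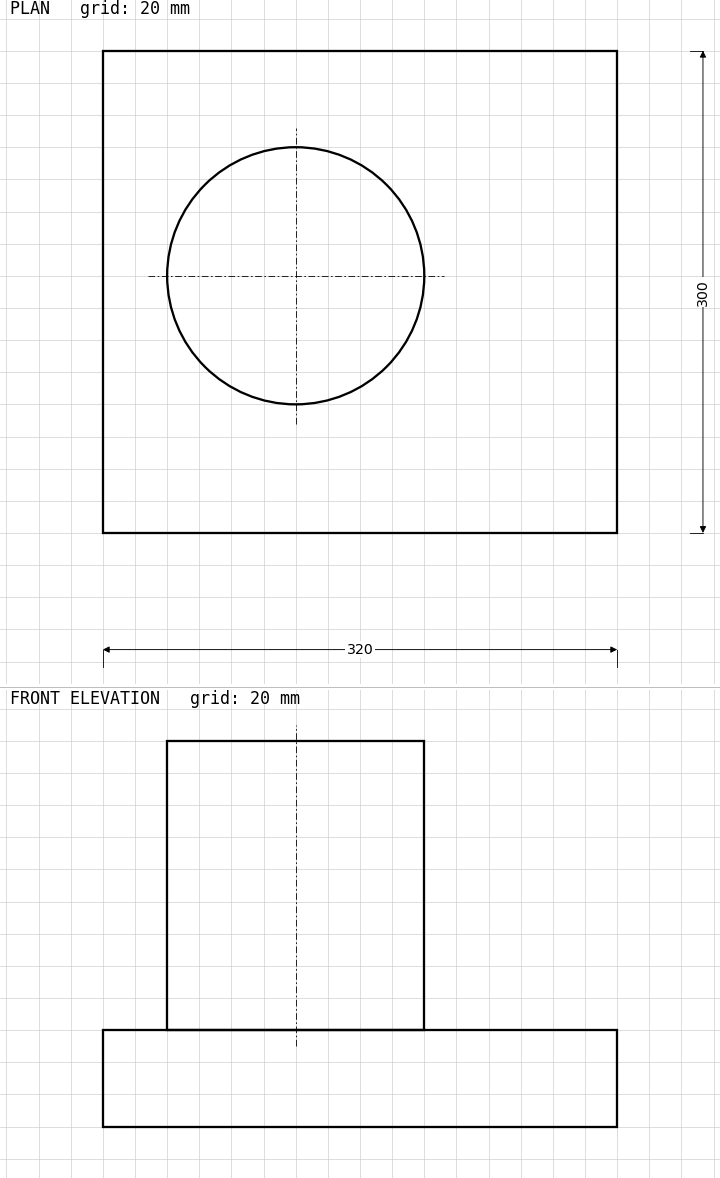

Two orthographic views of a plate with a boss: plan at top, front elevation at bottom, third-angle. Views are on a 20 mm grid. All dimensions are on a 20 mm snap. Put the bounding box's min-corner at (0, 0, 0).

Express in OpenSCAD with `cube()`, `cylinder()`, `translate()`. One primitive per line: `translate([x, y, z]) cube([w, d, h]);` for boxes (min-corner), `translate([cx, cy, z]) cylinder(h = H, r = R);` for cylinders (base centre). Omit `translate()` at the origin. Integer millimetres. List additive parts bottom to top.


cube([320, 300, 60]);
translate([120, 160, 60]) cylinder(h = 180, r = 80);
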